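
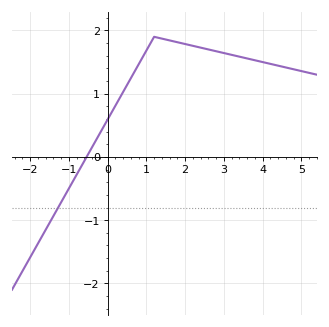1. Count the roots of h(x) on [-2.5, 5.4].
1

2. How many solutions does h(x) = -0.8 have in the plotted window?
1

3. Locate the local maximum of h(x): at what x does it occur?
1.2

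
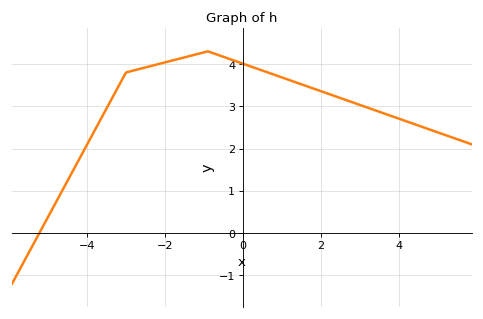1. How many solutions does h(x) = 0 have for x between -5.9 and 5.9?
1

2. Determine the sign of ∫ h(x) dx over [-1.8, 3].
positive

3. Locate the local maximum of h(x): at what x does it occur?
-1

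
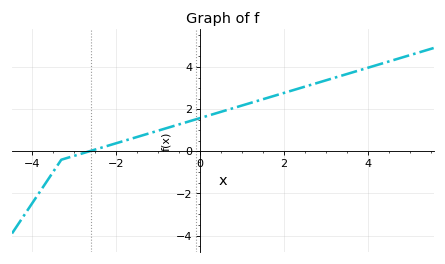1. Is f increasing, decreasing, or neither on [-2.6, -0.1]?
increasing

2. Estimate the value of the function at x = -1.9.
0.438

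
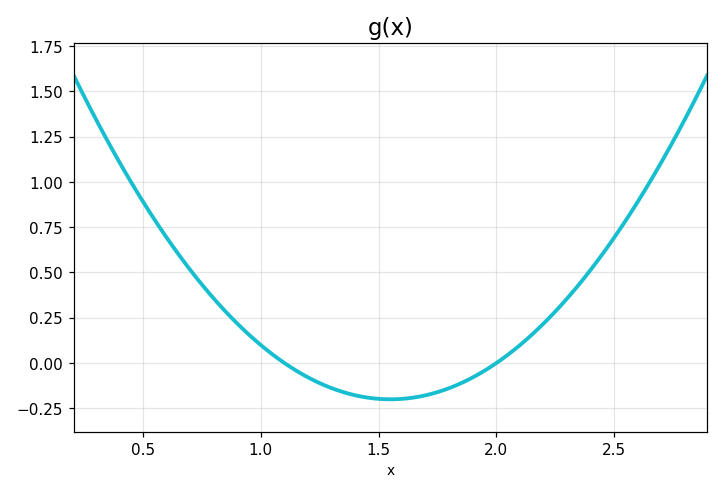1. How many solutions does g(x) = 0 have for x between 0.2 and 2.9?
2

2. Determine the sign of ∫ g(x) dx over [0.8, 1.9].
negative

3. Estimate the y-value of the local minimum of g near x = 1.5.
-0.2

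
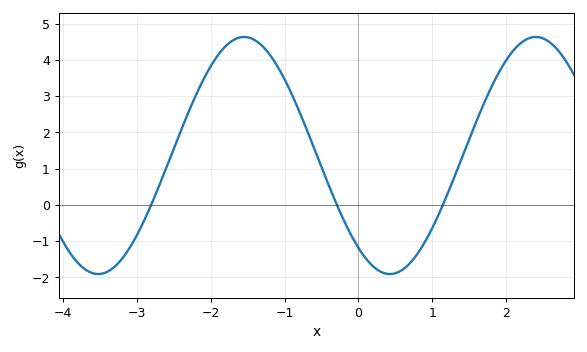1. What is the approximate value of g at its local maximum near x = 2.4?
4.6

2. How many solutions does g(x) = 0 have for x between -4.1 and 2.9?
3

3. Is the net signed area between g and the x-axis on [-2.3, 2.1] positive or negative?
positive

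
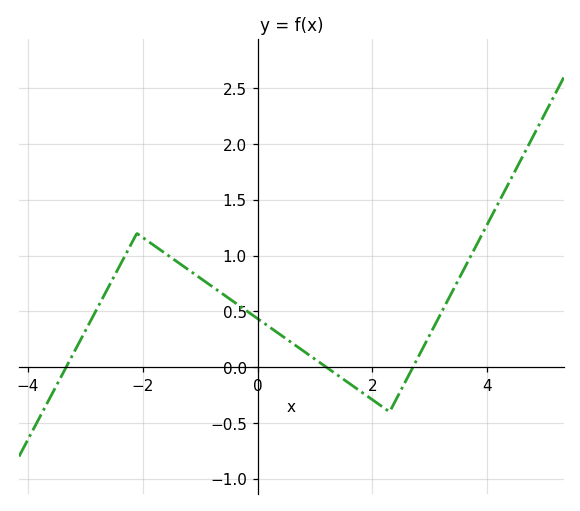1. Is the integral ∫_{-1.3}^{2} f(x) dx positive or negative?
positive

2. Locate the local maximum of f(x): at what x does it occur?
-2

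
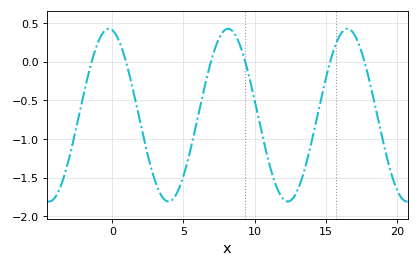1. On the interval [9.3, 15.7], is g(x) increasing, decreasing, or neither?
neither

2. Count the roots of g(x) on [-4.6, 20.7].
6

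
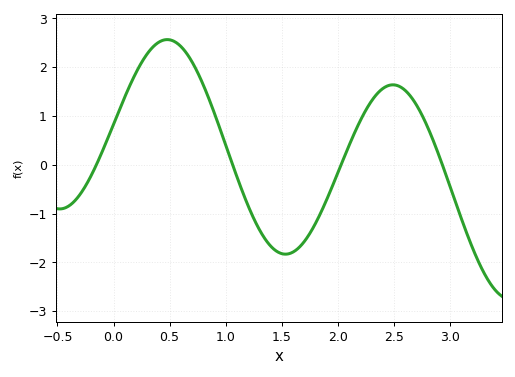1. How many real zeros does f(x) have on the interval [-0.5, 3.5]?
4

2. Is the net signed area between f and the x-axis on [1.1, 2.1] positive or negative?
negative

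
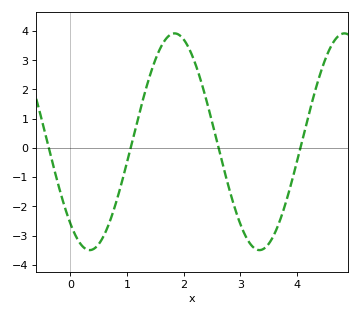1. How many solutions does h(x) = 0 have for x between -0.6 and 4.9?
4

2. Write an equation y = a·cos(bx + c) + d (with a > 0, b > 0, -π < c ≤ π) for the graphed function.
y = 3.71cos(2.1x + 2.4) + 0.21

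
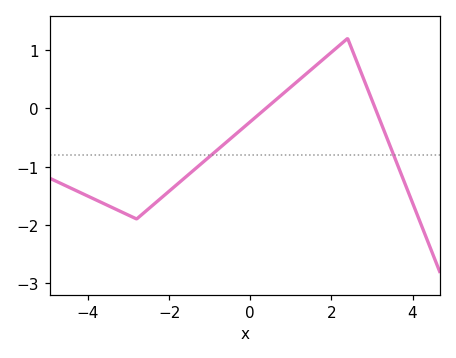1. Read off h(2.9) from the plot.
0.3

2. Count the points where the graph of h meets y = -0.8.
2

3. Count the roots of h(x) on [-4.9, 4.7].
2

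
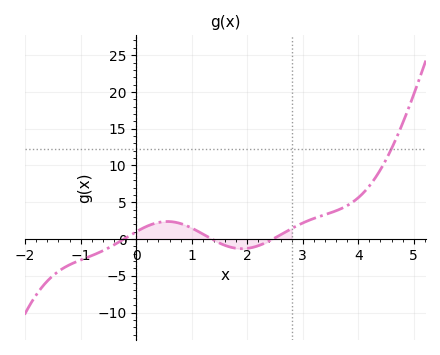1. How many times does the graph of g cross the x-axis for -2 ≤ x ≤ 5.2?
3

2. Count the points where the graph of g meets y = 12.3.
1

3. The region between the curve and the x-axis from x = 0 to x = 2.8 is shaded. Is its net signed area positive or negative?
positive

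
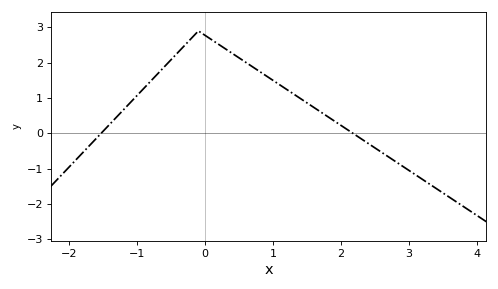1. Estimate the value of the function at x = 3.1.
-1.2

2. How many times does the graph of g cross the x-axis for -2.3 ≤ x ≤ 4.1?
2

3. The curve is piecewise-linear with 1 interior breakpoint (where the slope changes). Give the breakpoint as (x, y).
(-0.1, 2.9)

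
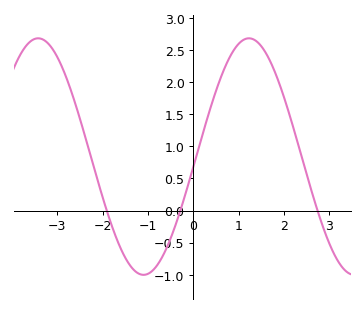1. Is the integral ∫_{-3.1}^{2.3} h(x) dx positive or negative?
positive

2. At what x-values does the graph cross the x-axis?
-1.91, -0.285, 2.74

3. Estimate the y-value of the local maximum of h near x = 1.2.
2.68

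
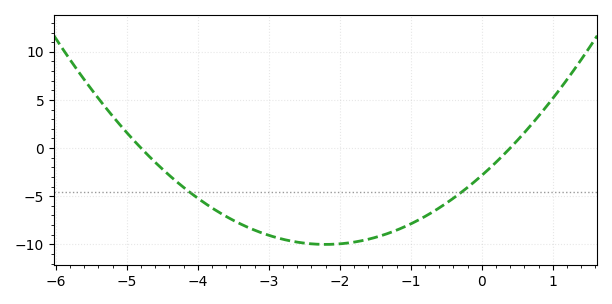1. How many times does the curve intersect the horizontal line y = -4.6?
2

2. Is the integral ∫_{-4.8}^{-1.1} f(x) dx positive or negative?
negative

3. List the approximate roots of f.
-4.8, 0.4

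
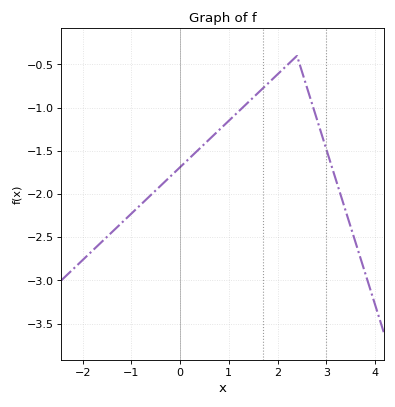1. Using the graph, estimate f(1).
-1.15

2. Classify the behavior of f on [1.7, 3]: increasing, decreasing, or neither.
neither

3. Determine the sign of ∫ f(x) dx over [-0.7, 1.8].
negative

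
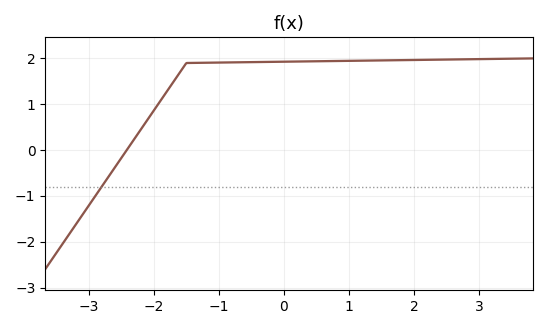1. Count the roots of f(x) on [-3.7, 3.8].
1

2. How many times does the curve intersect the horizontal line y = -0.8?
1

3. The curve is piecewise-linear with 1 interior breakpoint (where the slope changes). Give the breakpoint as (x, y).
(-1.5, 1.9)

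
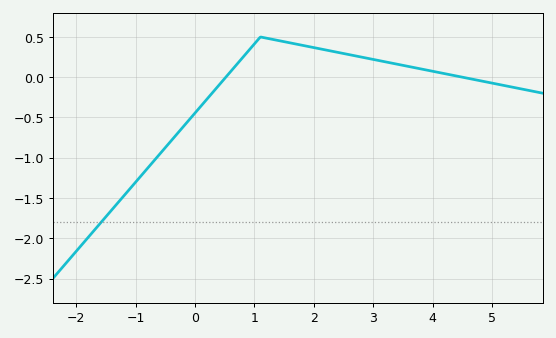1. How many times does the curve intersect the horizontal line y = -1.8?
1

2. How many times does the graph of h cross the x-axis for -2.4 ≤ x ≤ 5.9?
2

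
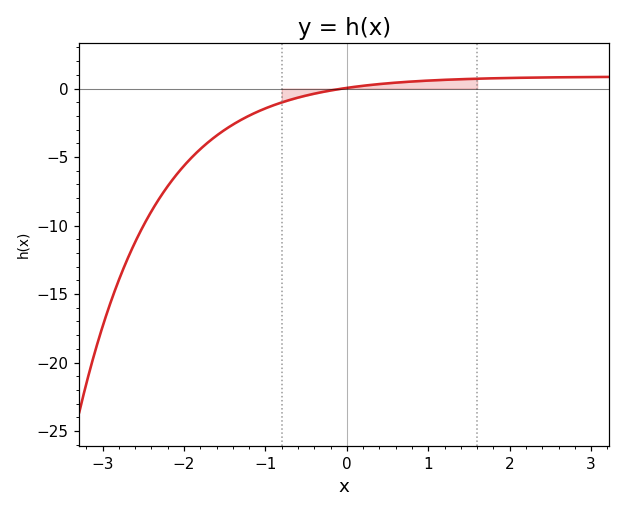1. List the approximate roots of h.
-0.1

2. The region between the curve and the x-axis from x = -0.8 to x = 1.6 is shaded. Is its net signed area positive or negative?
positive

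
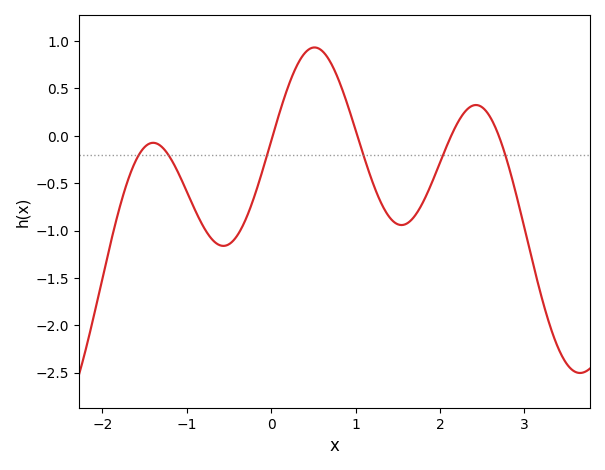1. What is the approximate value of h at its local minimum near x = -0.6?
-1.15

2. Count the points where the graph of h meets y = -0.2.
6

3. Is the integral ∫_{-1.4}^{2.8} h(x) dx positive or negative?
negative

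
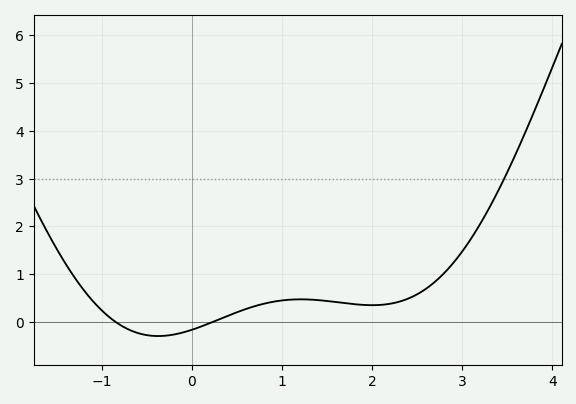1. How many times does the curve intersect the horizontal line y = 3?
1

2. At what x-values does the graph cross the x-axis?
-0.845, 0.23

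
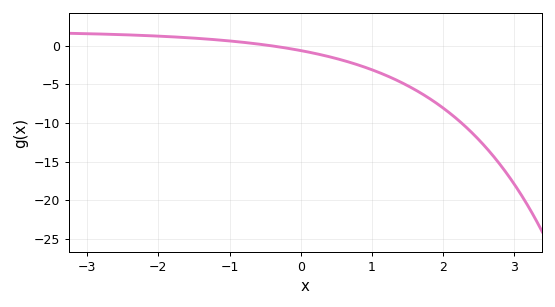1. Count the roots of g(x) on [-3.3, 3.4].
1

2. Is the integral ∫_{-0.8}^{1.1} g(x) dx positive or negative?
negative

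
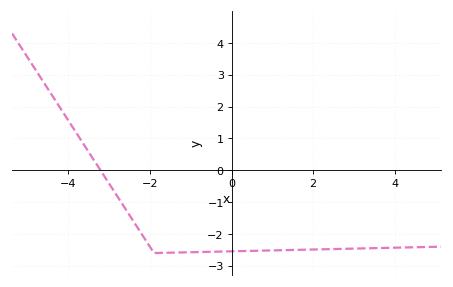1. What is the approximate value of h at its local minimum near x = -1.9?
-2.6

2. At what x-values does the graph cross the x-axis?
-3.21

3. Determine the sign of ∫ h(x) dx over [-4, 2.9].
negative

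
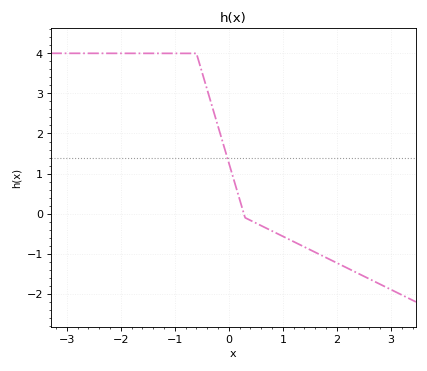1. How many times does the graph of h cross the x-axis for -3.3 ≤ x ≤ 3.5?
1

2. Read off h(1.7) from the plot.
-1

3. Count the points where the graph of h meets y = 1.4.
1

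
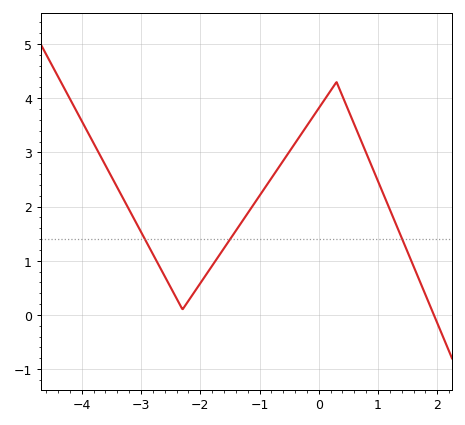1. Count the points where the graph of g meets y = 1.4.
3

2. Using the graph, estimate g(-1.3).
1.7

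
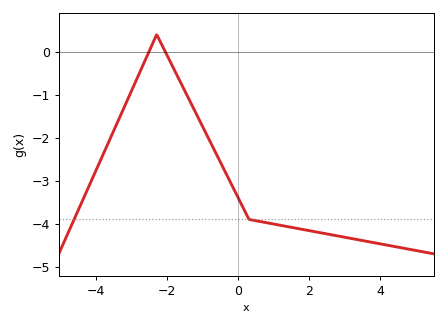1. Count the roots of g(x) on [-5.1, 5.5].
2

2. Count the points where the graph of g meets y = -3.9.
2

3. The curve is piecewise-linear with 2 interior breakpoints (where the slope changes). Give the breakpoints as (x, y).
(-2.3, 0.4); (0.3, -3.9)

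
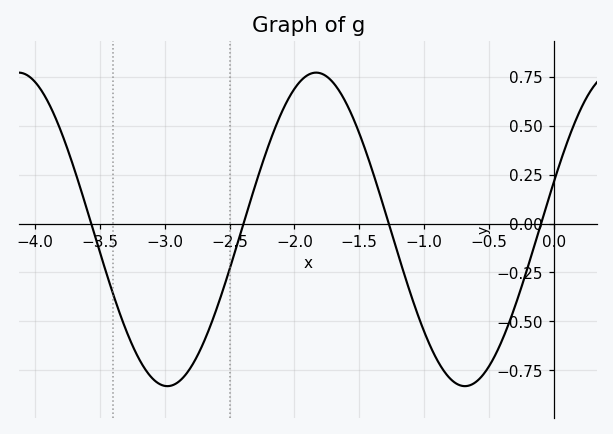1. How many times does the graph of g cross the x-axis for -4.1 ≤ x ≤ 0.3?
4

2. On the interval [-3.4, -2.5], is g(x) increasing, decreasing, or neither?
neither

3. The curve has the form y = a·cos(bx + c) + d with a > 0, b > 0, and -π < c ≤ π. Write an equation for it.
y = 0.8cos(2.74x - 1.26) - 0.03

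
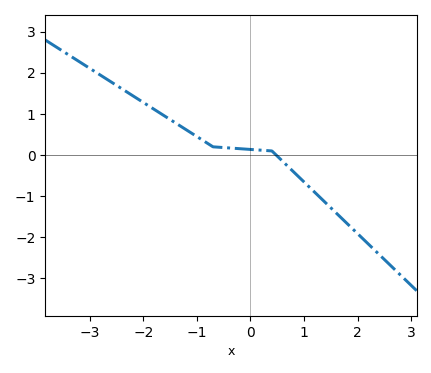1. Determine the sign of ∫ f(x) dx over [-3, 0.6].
positive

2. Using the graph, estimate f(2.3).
-2.3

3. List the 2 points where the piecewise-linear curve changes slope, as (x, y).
(-0.7, 0.2); (0.4, 0.1)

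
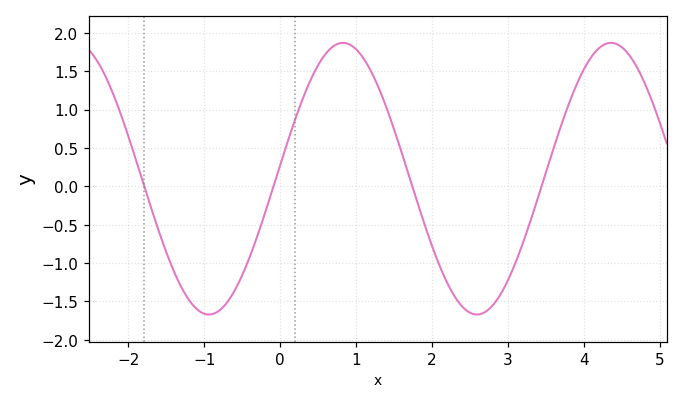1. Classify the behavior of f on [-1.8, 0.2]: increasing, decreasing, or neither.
neither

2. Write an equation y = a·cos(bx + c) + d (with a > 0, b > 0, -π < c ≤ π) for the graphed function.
y = 1.77cos(1.8x - 1.5) + 0.1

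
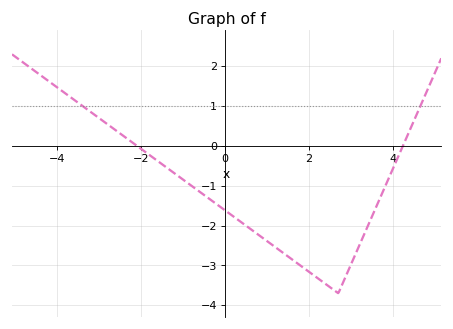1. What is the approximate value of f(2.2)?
-3.31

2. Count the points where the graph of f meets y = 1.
2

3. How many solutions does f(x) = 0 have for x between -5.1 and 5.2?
2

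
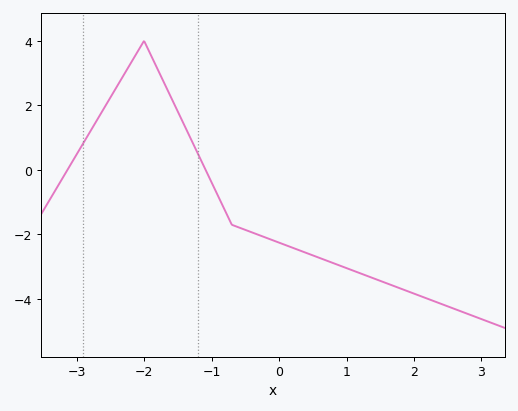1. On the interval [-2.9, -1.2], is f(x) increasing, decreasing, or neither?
neither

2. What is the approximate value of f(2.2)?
-3.99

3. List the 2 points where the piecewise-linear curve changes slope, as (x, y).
(-2, 4); (-0.7, -1.7)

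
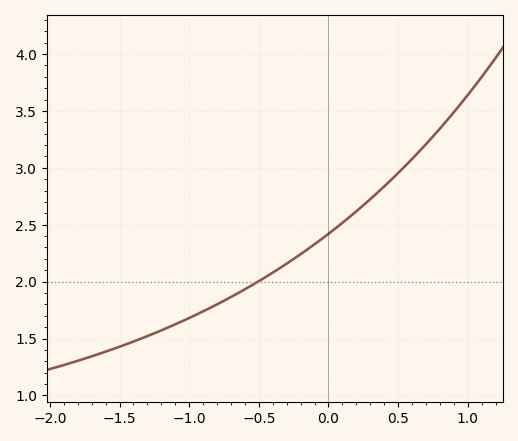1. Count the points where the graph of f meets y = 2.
1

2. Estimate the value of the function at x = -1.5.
1.43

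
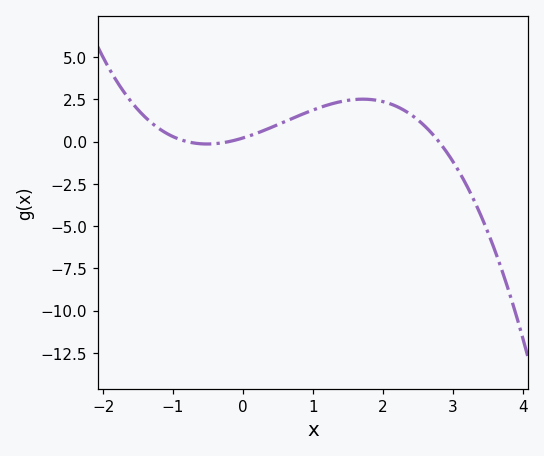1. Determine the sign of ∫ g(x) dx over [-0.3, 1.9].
positive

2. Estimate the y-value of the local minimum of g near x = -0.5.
0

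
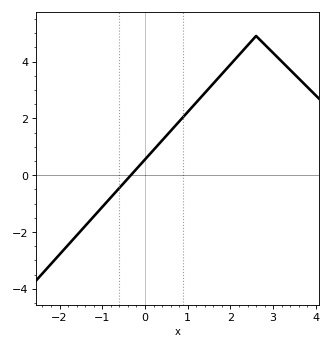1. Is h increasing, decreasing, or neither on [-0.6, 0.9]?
increasing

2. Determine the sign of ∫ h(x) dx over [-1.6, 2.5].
positive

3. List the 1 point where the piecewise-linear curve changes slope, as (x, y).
(2.6, 4.9)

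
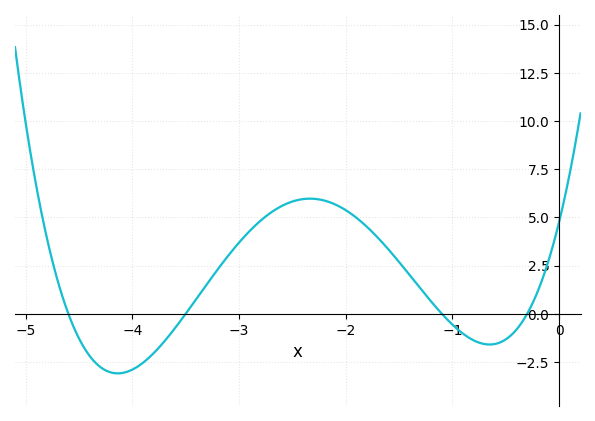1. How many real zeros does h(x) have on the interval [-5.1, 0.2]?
4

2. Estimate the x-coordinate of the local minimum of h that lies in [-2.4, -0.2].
-0.7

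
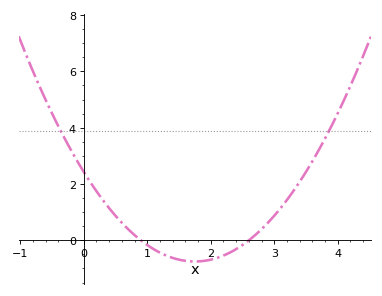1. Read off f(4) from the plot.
4.6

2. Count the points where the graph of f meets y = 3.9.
2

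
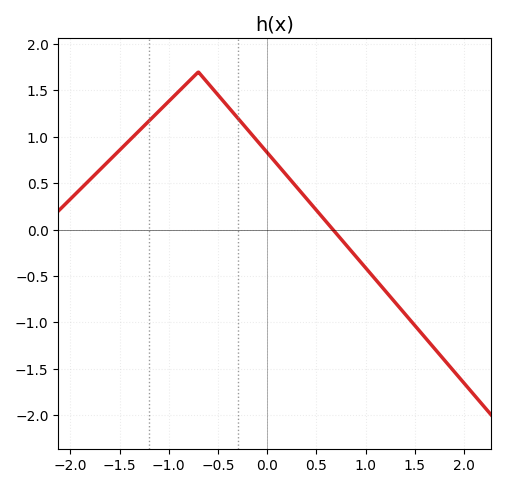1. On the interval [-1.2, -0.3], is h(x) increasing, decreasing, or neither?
neither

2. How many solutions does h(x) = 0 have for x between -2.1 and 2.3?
1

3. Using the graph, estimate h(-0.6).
1.6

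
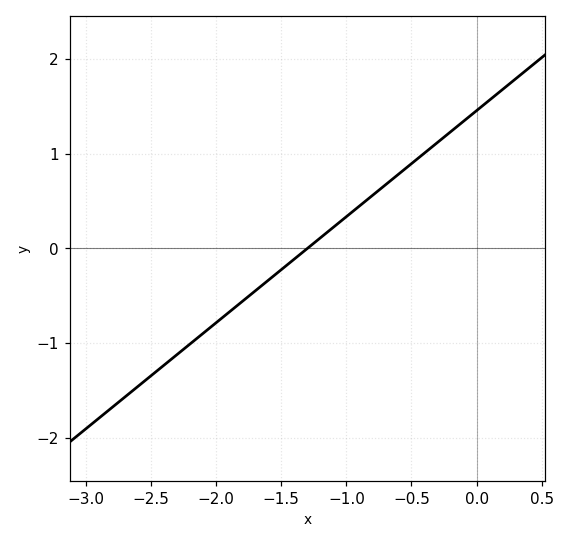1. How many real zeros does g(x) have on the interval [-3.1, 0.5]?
1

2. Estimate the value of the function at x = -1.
0.3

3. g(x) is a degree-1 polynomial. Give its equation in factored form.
y = 1.12(x + 1.3)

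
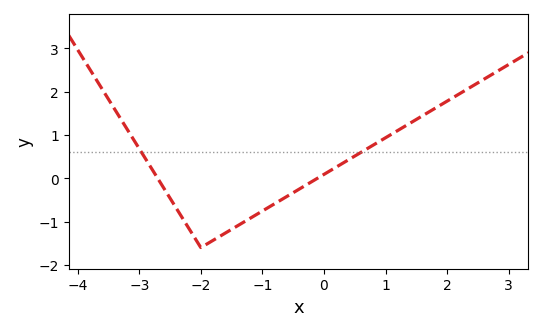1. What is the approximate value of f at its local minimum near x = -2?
-1.6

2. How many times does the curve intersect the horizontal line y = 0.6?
2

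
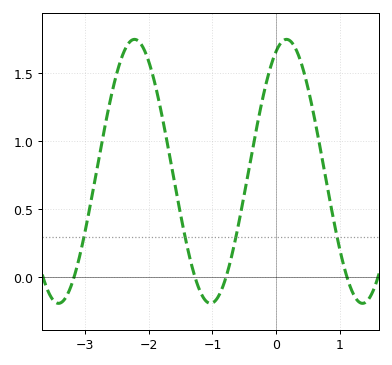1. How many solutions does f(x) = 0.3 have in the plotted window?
4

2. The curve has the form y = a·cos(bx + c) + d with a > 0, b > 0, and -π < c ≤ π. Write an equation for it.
y = 0.97cos(2.63x - 0.43) + 0.78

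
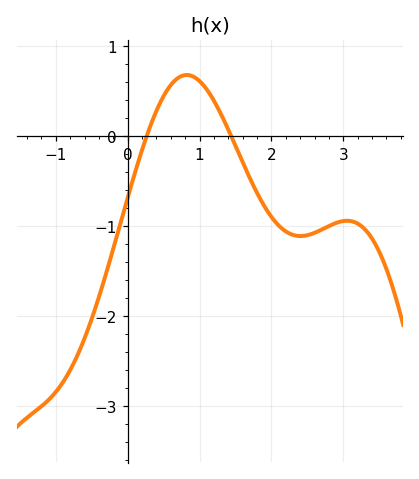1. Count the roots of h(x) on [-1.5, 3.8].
2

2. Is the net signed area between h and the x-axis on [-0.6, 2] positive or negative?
negative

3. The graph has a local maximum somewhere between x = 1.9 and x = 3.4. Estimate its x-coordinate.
3.05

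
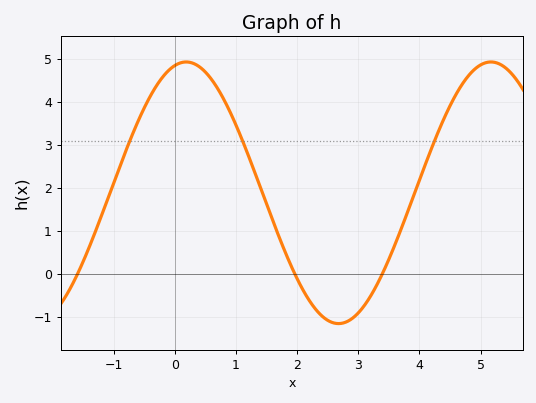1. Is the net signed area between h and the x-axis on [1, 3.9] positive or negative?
positive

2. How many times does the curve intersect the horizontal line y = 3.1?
3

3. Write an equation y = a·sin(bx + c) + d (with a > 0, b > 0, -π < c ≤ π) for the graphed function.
y = 3.04sin(1.3x + 1.3) + 1.89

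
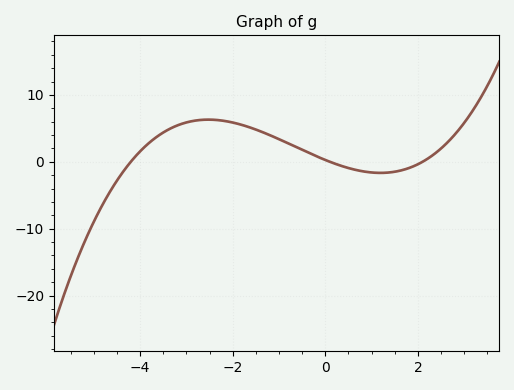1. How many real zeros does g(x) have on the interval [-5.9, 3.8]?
3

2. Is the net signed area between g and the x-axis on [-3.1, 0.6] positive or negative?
positive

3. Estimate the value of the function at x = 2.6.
3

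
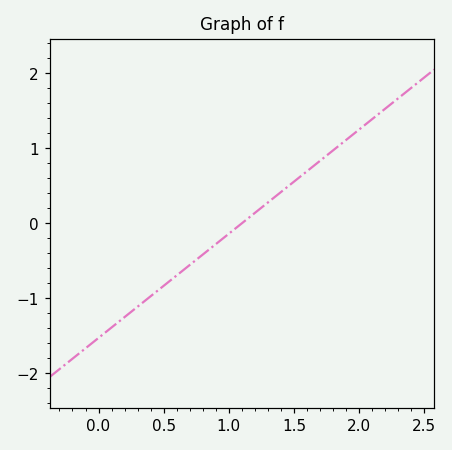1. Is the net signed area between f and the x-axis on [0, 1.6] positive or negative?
negative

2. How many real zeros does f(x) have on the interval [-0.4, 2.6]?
1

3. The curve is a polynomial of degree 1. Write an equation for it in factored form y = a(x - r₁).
y = 1.39(x - 1.1)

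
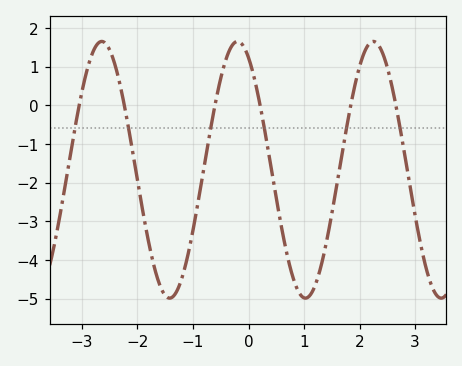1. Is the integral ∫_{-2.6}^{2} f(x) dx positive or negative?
negative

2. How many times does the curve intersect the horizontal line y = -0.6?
6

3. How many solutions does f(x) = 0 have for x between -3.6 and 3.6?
6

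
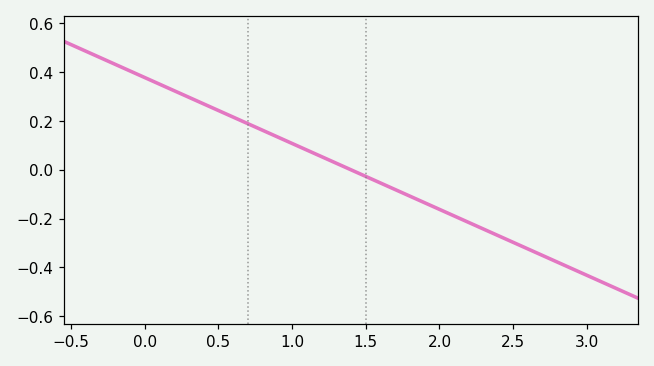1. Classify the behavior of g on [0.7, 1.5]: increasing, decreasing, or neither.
decreasing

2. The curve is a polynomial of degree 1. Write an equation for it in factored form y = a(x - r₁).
y = -0.27(x - 1.4)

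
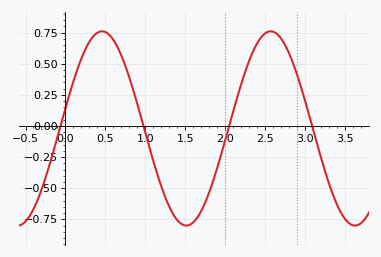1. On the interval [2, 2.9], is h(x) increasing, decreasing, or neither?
neither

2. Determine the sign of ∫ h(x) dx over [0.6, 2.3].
negative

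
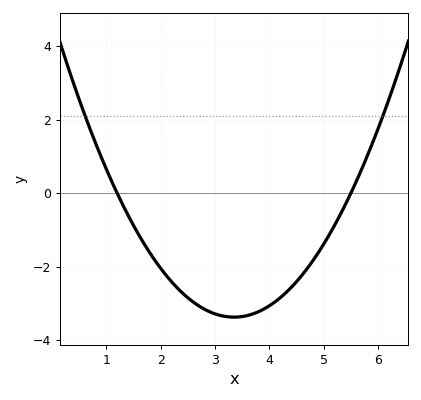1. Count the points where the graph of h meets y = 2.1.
2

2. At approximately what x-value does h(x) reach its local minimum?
3.35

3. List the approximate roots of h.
1.2, 5.5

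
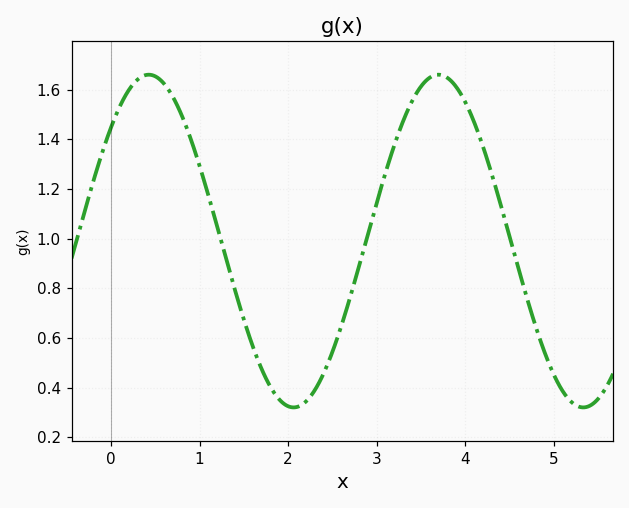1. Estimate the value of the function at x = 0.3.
1.64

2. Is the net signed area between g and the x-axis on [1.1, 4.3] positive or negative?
positive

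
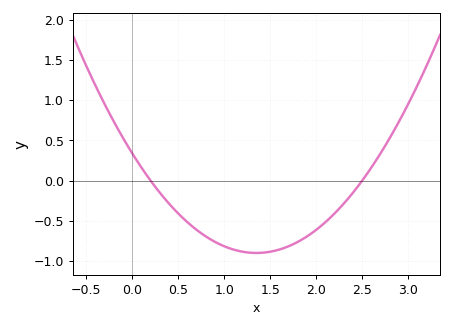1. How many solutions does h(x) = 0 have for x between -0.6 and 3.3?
2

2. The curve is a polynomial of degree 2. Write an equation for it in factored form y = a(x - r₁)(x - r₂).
y = 0.68(x - 0.2)(x - 2.5)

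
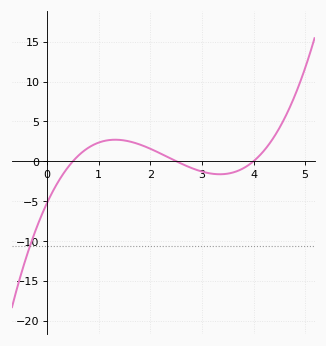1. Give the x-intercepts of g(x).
0.5, 2.5, 4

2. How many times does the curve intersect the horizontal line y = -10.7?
1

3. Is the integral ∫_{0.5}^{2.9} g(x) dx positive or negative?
positive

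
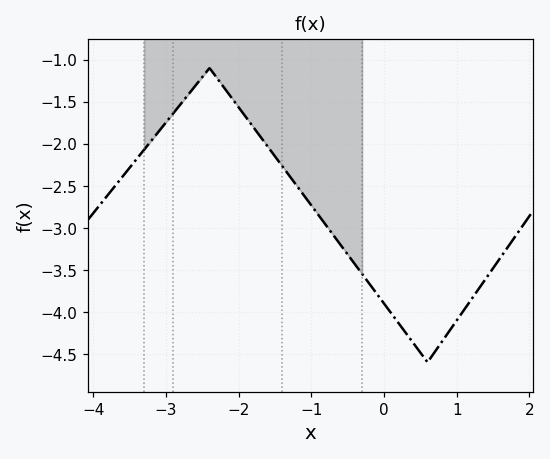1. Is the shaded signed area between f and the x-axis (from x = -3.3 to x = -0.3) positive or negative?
negative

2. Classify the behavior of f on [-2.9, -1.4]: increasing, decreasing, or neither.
neither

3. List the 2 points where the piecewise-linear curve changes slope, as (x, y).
(-2.4, -1.1); (0.6, -4.6)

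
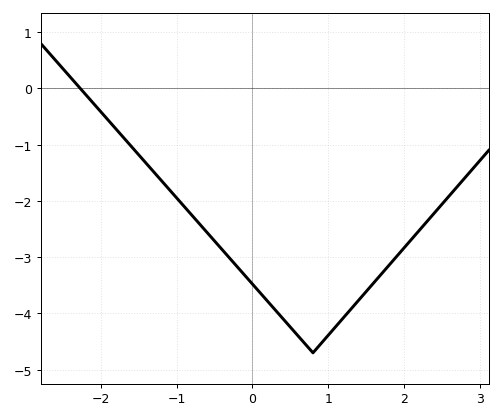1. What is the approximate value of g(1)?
-4.4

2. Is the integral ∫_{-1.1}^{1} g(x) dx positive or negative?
negative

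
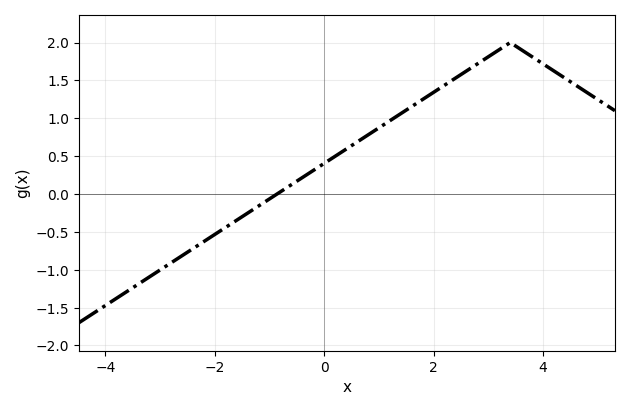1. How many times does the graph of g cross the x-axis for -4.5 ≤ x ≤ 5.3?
1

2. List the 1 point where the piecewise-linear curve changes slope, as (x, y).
(3.4, 2)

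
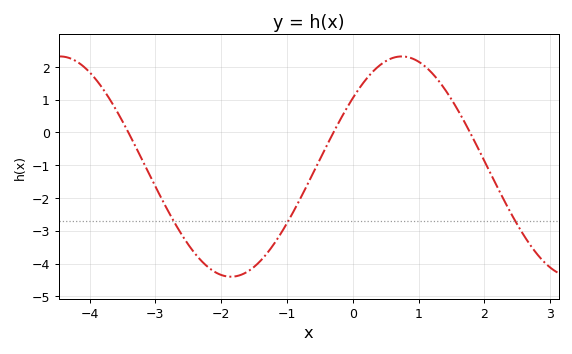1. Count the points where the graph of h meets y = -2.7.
3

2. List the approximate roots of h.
-3.41, -0.293, 1.78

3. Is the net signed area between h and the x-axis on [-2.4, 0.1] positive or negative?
negative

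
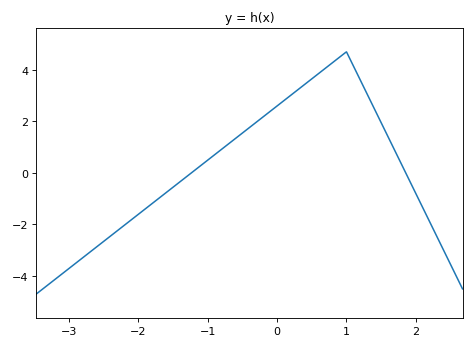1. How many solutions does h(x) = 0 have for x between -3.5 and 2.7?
2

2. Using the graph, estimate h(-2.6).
-2.8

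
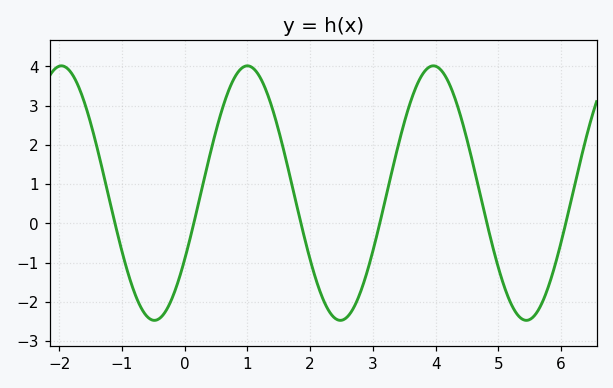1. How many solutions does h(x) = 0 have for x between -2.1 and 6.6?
6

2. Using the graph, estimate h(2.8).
-1.76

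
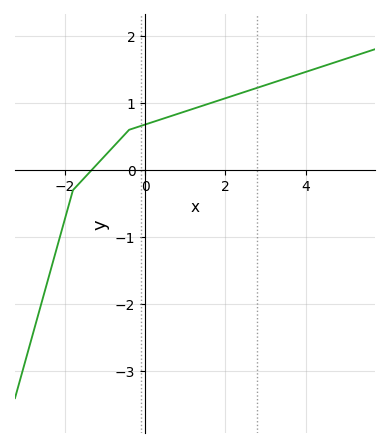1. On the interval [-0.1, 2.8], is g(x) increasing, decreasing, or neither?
increasing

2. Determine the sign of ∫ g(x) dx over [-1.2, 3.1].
positive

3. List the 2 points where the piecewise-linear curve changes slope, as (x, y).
(-1.8, -0.3); (-0.4, 0.6)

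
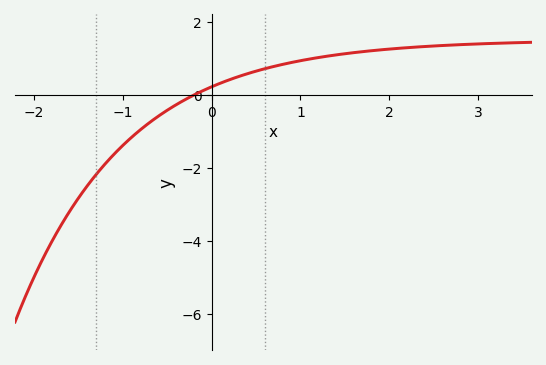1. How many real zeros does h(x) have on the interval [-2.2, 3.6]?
1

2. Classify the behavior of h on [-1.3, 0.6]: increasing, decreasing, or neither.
increasing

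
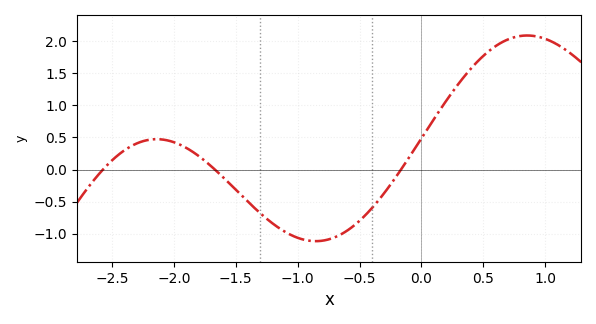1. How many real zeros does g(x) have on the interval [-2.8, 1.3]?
3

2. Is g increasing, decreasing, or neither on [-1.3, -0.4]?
neither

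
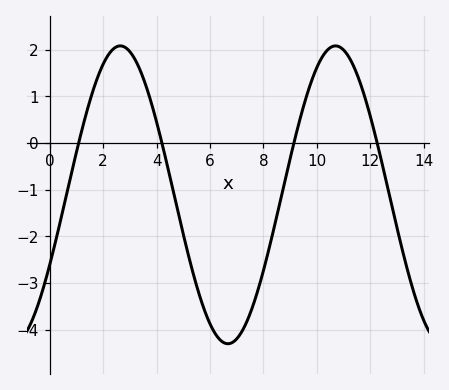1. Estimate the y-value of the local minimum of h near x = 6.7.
-4.3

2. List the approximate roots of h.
1.08, 4.2, 9.14, 12.3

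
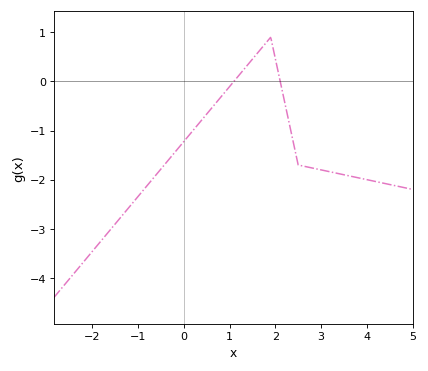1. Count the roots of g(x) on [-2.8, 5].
2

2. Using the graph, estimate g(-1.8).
-3.2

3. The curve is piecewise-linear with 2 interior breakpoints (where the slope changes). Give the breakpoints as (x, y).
(1.9, 0.9); (2.5, -1.7)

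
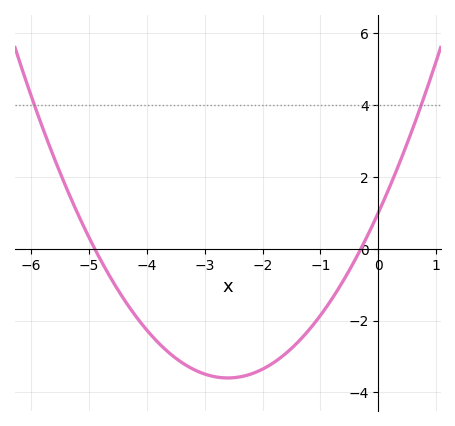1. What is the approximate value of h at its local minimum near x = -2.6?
-3.6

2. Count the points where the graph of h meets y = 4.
2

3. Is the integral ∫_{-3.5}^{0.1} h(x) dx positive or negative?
negative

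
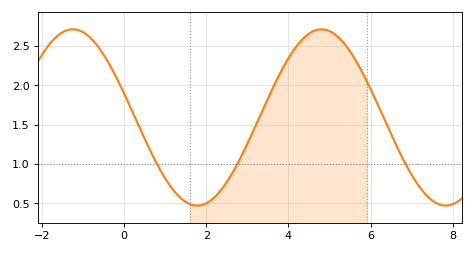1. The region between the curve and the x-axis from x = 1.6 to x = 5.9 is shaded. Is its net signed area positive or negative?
positive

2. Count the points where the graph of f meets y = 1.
3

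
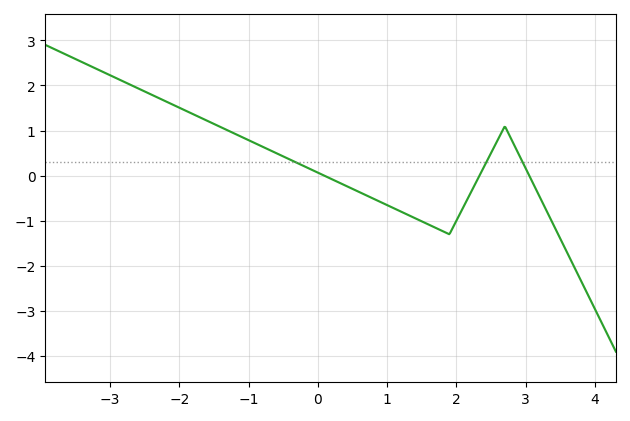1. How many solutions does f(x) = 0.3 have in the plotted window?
3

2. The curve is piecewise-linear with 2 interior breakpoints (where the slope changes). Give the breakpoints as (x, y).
(1.9, -1.3); (2.7, 1.1)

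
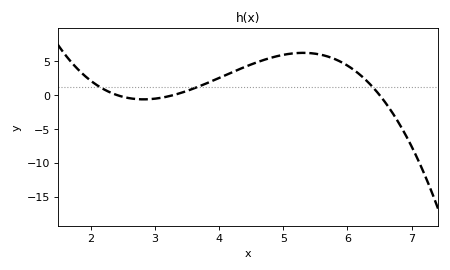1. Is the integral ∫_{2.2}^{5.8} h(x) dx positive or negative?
positive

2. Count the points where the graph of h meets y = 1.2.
3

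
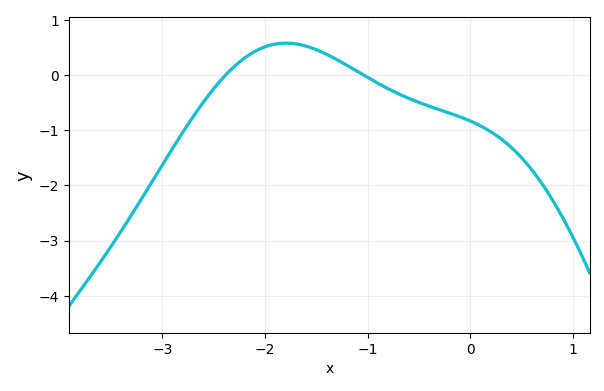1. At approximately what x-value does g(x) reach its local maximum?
-1.8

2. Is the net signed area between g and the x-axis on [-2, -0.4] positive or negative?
positive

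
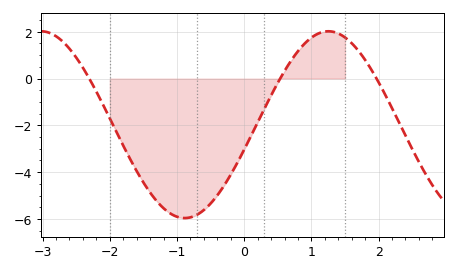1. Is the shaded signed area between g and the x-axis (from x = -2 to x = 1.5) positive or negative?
negative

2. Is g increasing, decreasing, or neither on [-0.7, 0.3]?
increasing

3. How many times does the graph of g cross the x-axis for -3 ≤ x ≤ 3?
3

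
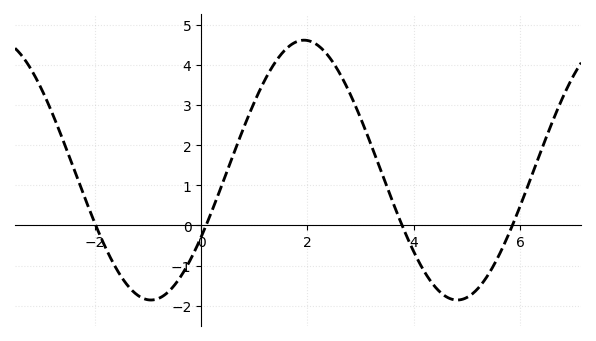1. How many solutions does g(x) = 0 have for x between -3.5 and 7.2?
4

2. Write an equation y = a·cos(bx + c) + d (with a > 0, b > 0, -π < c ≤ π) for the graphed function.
y = 3.24cos(1.1x - 2.1) + 1.38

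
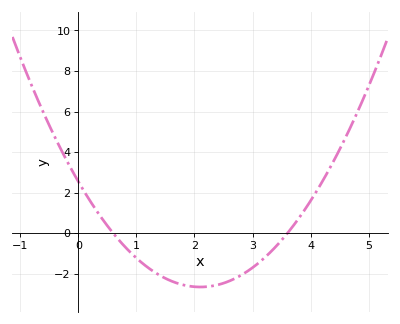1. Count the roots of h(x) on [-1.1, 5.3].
2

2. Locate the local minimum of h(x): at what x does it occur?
2.1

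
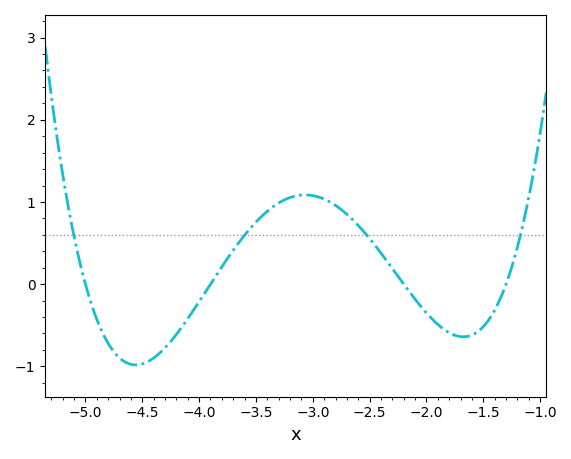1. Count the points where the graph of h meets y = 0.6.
4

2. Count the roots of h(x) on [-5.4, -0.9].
4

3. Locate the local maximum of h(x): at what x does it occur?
-3.07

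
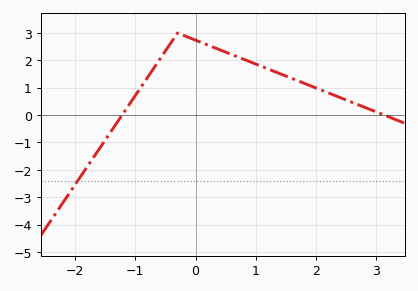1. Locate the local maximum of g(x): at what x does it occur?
-0.299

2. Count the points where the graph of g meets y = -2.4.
1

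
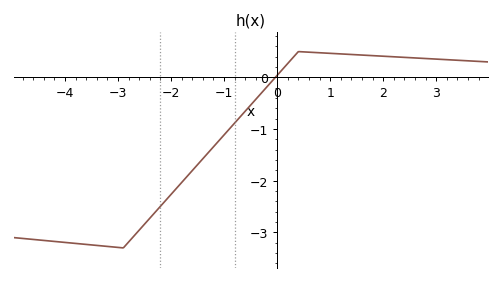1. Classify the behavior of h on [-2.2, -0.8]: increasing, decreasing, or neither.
increasing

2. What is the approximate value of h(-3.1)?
-3.28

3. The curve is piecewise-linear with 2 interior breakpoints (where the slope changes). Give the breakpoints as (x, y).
(-2.9, -3.3); (0.4, 0.5)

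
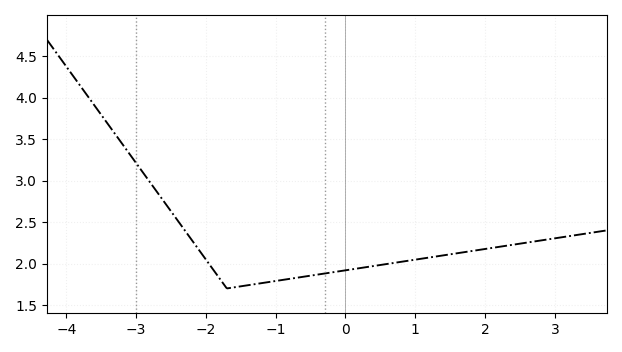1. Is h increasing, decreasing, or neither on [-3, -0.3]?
neither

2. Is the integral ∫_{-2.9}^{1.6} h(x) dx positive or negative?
positive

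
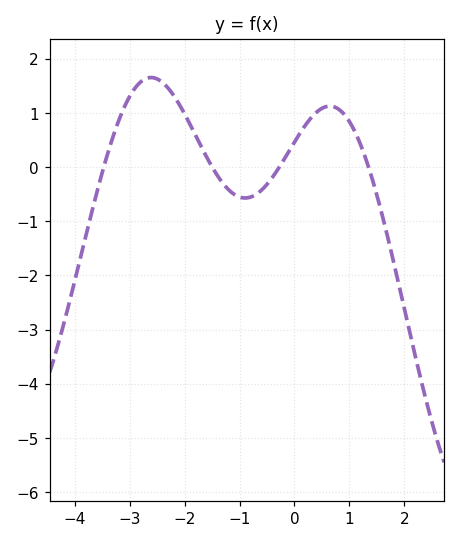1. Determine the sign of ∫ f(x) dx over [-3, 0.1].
positive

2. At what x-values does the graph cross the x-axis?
-3.5, -1.5, -0.3, 1.3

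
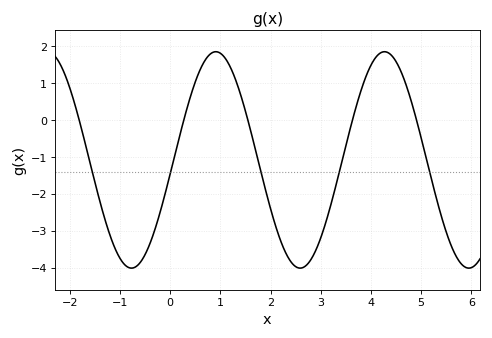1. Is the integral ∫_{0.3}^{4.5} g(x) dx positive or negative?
negative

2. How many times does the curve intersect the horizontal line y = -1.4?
5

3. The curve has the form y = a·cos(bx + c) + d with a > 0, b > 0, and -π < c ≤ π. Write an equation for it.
y = 2.93cos(1.9x - 1.7) - 1.08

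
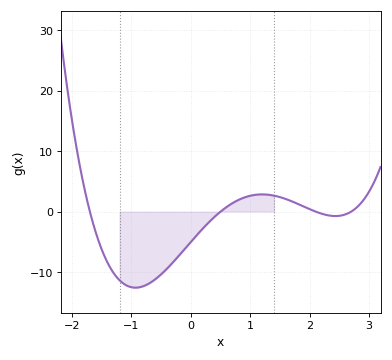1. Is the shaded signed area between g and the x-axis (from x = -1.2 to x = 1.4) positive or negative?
negative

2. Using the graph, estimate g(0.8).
1.93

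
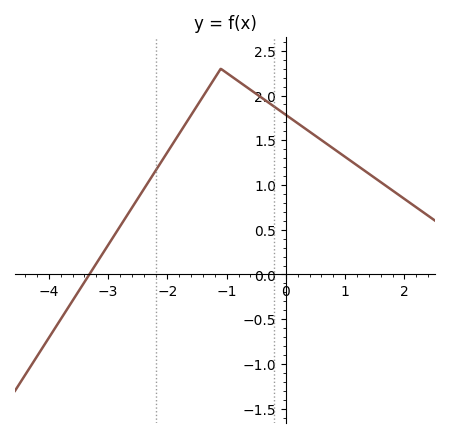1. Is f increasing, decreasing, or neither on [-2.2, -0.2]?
neither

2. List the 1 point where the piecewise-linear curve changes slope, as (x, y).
(-1.1, 2.3)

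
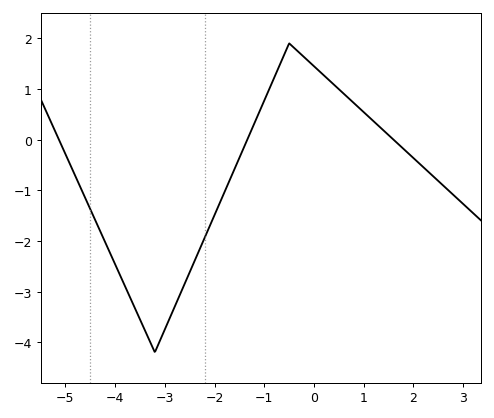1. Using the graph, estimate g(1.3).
0.269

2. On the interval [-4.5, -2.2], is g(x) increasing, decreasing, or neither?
neither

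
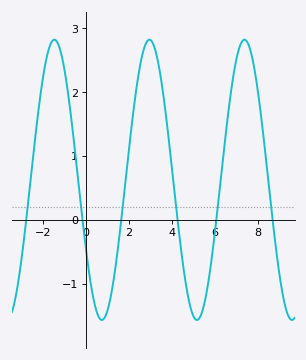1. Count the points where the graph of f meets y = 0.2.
6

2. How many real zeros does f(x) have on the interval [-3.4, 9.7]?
6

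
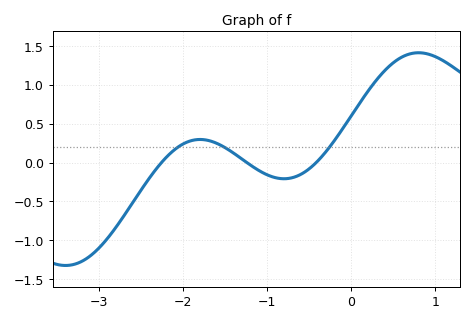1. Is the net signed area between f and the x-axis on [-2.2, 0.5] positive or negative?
positive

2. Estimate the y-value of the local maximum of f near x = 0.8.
1.4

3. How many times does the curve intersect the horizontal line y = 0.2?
3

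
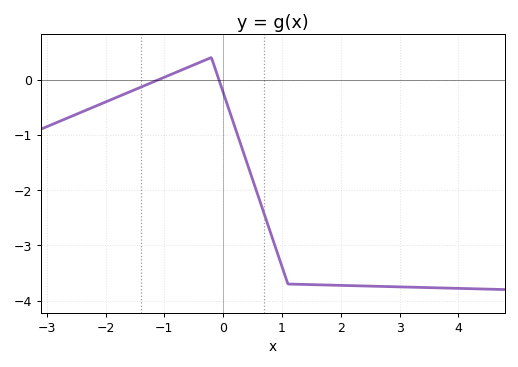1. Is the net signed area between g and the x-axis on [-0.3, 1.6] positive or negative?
negative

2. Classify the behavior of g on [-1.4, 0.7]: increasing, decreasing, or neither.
neither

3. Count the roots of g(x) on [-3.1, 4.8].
2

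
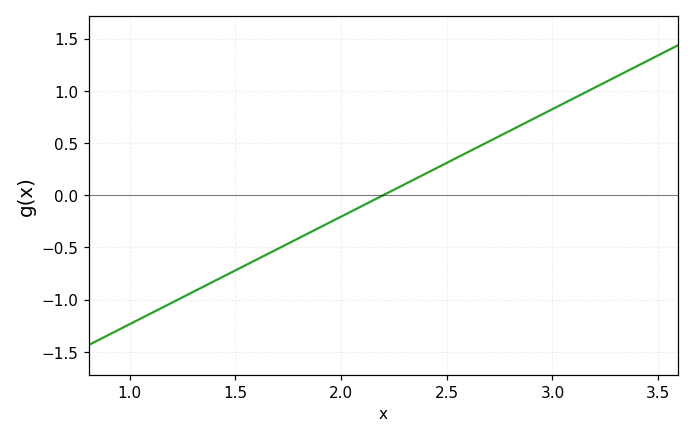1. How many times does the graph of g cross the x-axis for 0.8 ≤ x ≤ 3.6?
1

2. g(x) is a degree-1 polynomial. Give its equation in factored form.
y = 1.03(x - 2.2)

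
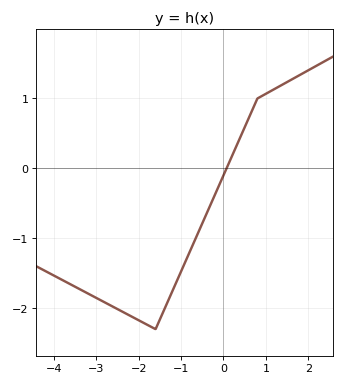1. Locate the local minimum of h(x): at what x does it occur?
-1.6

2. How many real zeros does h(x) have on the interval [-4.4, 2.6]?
1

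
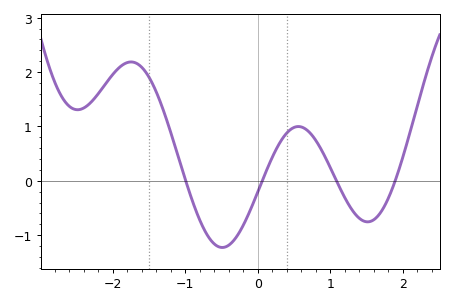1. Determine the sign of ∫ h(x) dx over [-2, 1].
positive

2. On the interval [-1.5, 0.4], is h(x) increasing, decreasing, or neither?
neither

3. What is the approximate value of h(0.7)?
0.91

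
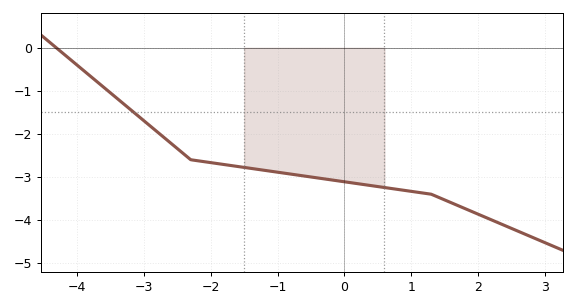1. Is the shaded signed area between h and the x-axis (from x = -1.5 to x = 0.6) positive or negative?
negative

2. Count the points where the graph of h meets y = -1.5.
1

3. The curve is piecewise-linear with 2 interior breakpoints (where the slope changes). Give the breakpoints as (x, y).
(-2.3, -2.6); (1.3, -3.4)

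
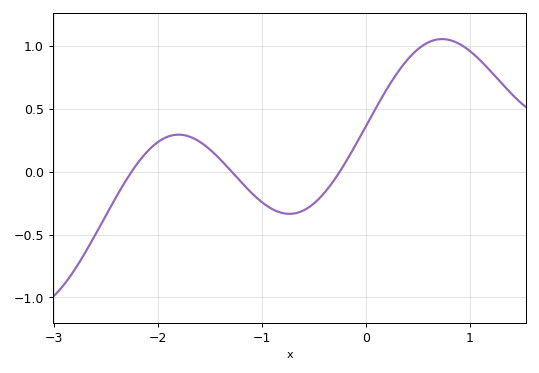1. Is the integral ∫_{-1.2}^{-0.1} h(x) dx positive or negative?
negative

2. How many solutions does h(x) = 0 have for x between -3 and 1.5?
3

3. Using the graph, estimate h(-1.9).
0.28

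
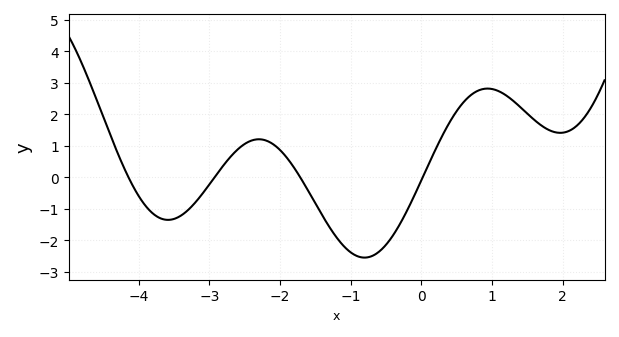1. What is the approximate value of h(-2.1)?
1.05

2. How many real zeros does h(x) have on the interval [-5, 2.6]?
4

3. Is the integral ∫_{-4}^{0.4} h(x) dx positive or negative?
negative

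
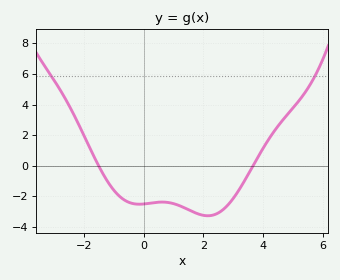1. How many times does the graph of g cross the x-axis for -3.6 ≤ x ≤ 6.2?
2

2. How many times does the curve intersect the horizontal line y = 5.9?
2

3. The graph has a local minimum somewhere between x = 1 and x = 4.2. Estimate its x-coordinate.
2.15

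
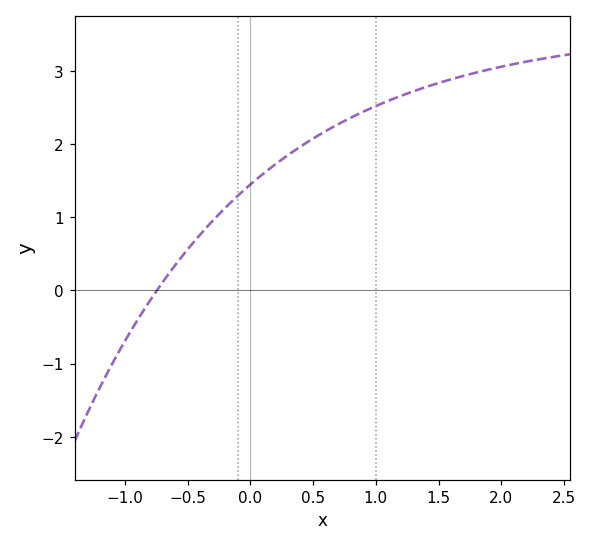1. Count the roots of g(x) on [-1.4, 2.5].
1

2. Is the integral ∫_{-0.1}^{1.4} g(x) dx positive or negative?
positive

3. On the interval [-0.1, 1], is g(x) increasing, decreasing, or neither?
increasing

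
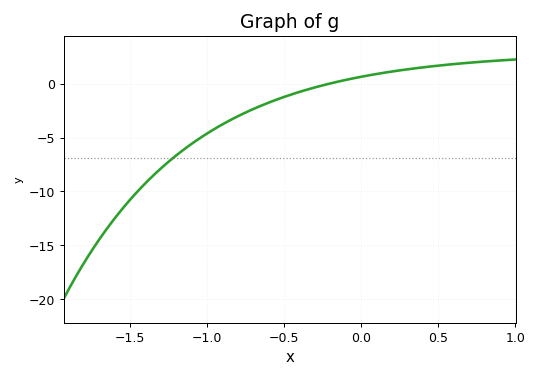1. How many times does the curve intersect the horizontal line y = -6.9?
1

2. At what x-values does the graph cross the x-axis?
-0.209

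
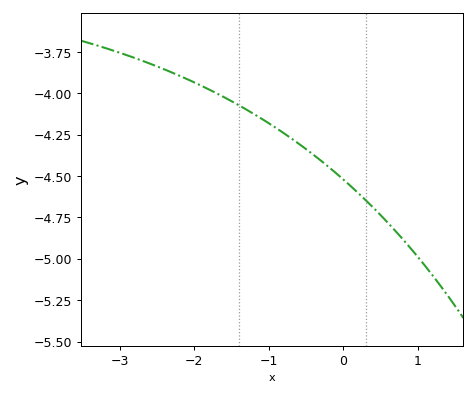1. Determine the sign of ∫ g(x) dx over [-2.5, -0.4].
negative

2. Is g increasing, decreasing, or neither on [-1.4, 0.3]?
decreasing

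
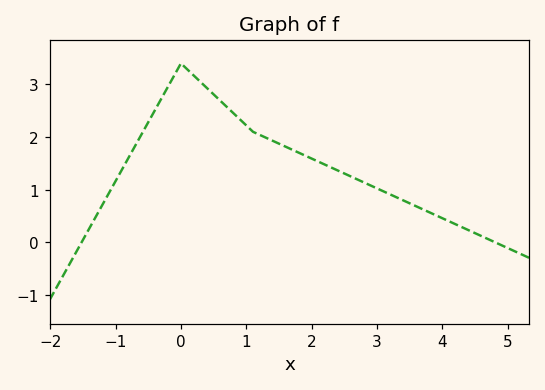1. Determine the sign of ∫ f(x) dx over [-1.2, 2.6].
positive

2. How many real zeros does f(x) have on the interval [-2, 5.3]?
2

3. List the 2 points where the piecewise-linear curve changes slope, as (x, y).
(0, 3.4); (1.1, 2.1)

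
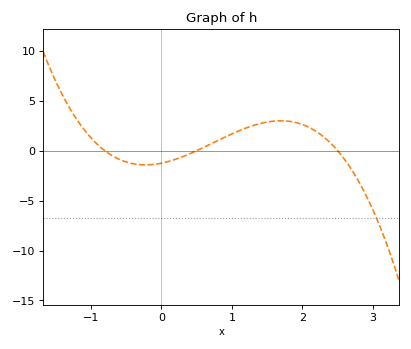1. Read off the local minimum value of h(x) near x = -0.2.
-1.5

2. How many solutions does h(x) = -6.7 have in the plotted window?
1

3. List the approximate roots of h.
-0.8, 0.5, 2.5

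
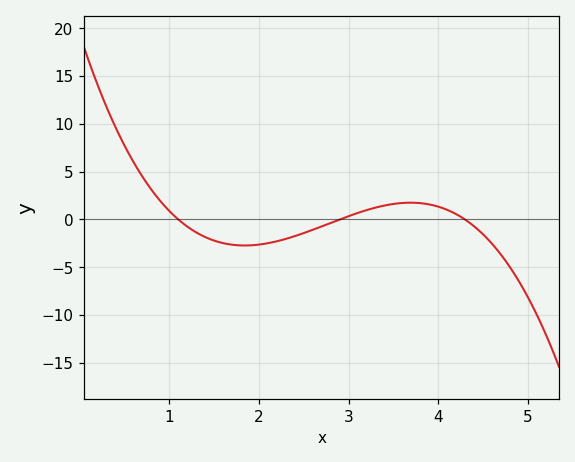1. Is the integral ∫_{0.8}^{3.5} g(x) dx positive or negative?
negative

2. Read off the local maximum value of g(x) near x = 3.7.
1.76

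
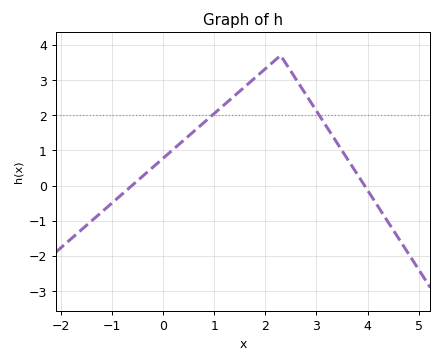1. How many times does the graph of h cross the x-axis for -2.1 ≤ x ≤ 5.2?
2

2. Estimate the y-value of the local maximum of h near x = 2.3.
3.7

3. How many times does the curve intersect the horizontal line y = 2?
2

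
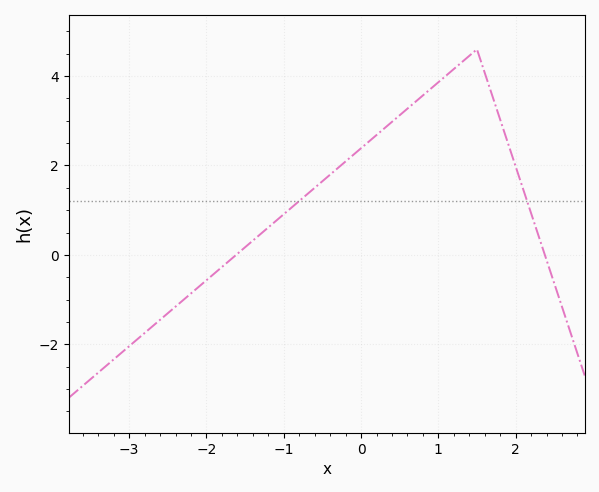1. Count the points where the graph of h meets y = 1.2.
2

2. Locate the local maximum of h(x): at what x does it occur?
1.5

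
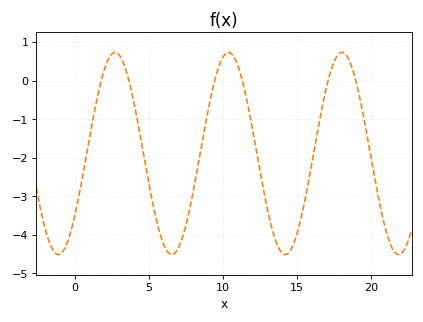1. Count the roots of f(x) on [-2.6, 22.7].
6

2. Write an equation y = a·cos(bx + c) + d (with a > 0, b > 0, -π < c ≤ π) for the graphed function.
y = 2.62cos(0.82x - 2.23) - 1.89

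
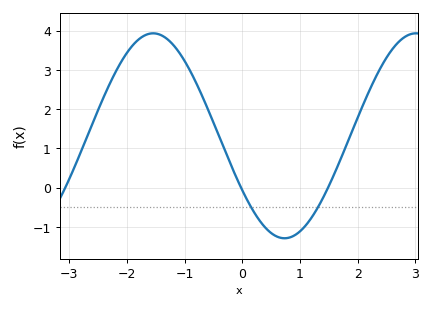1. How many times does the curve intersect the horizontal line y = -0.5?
2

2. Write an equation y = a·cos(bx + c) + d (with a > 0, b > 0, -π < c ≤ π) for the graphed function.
y = 2.61cos(1.4x + 2.1) + 1.32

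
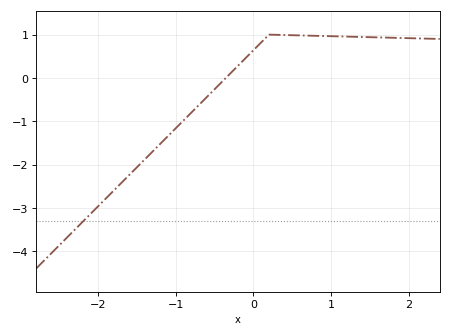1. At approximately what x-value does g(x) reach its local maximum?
0.202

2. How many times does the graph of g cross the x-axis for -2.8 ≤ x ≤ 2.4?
1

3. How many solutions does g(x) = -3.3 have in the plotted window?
1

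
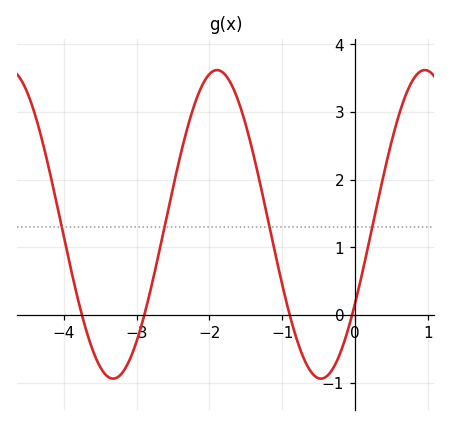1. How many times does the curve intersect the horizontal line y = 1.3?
4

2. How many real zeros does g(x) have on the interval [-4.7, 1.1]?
4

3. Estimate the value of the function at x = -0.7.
-0.649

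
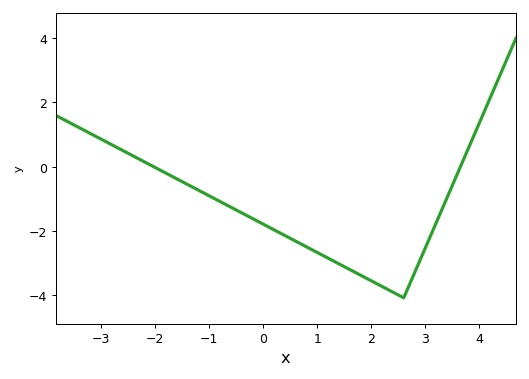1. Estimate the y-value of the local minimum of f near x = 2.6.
-4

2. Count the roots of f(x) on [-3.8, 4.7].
2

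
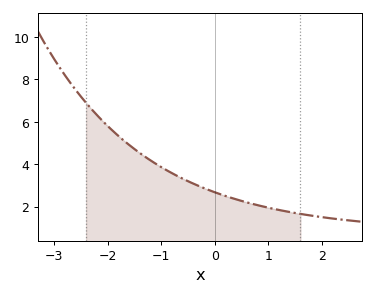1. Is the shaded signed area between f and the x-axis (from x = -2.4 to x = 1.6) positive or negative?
positive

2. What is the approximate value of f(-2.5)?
7.2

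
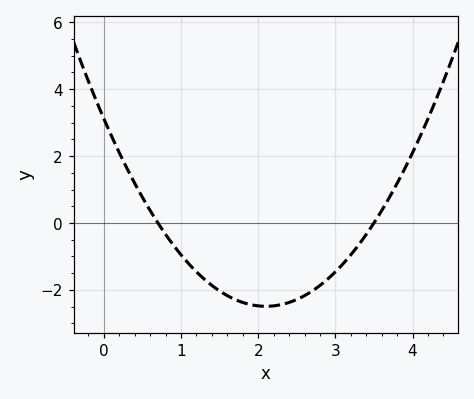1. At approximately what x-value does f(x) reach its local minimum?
2.1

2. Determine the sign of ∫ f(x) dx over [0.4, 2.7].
negative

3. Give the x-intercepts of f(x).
0.7, 3.5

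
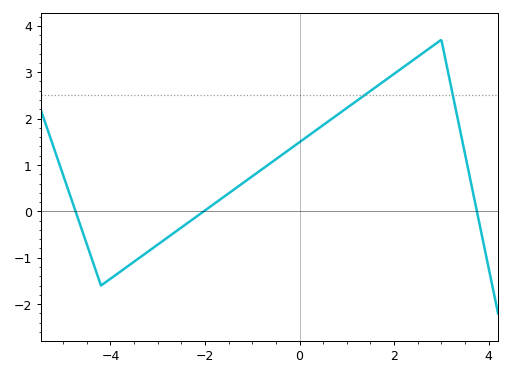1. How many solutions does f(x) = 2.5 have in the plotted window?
2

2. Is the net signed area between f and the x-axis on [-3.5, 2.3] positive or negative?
positive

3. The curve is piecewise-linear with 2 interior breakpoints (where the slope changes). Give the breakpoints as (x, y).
(-4.2, -1.6); (3, 3.7)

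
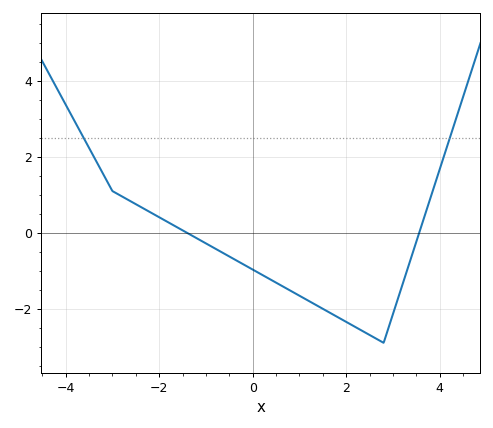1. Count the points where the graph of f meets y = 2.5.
2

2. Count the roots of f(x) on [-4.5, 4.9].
2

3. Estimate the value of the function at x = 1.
-1.6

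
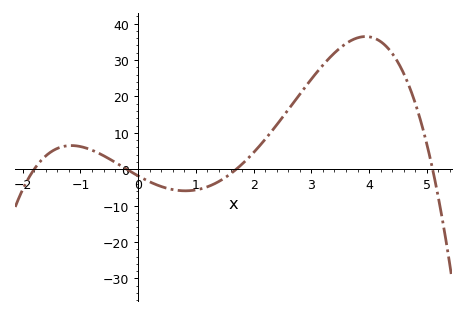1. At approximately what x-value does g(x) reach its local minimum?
0.819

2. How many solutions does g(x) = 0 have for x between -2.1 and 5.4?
4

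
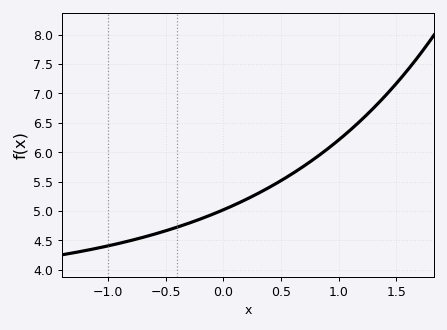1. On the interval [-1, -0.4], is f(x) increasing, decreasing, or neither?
increasing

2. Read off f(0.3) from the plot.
5.3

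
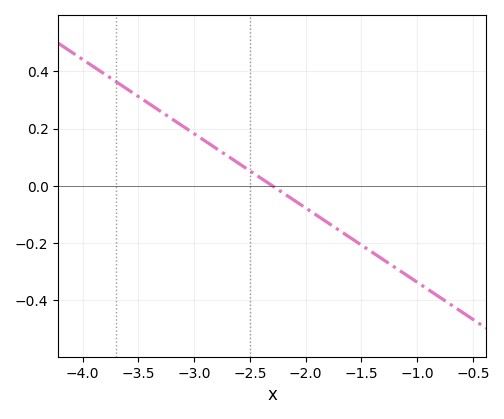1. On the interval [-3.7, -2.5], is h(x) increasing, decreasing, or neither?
decreasing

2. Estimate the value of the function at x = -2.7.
0.104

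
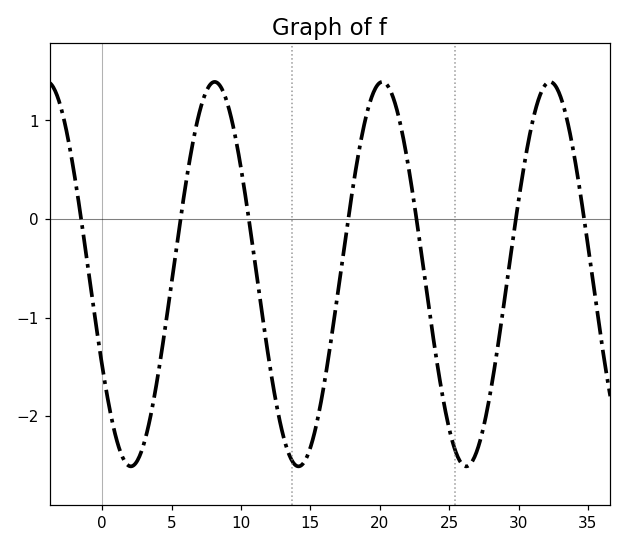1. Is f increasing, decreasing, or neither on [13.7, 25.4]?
neither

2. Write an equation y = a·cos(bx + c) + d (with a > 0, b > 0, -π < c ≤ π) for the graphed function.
y = 1.95cos(0.52x + 2.1) - 0.56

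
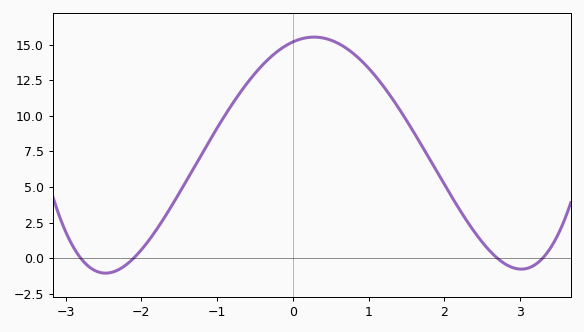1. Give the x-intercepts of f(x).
-2.8, -2.1, 2.7, 3.3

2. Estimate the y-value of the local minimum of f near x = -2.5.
-1.06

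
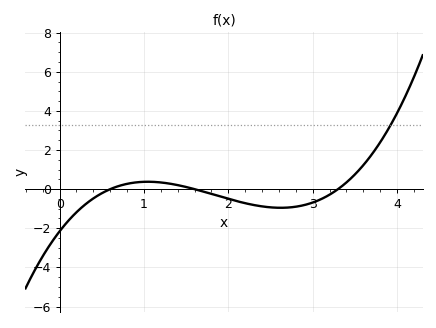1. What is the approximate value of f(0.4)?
-0.4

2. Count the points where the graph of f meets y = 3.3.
1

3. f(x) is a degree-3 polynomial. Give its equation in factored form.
y = 0.68(x - 0.6)(x - 1.6)(x - 3.3)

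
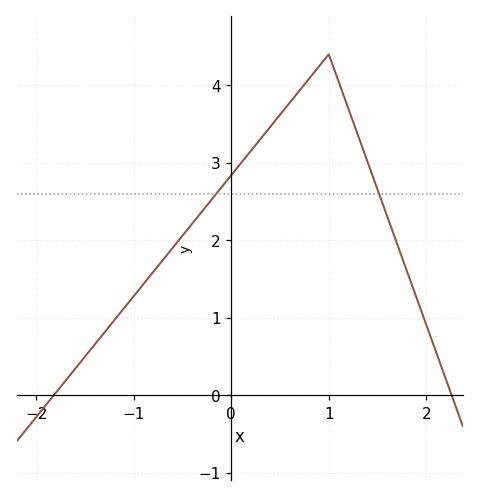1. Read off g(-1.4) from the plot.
0.654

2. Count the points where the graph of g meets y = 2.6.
2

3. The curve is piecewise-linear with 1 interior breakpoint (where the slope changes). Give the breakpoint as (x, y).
(1, 4.4)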